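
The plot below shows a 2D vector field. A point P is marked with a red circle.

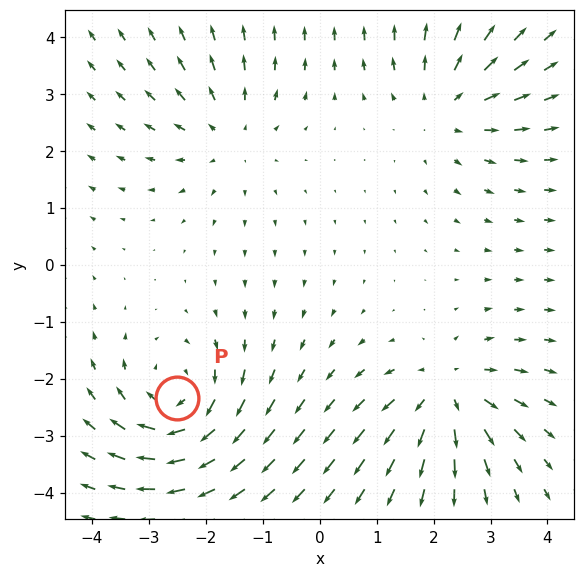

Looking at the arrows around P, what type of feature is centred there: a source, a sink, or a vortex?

At P (-2.5, -2.3) the arrows circulate clockwise. Divergence ≈0, curl about -5 — near-zero divergence with nonzero curl is a vortex.

vortex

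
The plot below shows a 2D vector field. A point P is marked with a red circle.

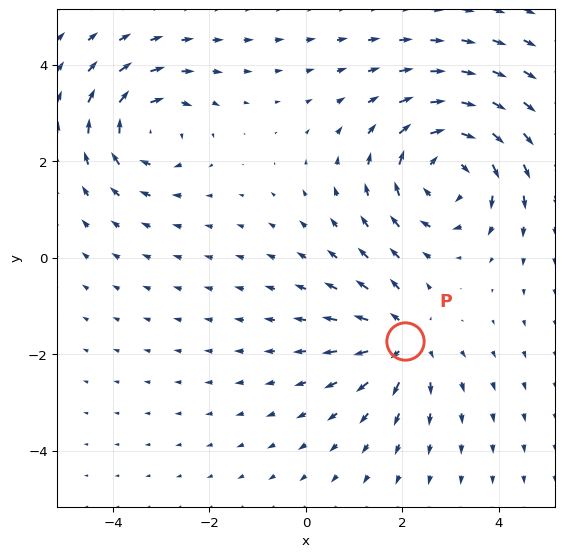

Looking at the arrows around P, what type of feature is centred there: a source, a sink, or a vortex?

At P (2.0, -1.7) the arrows spread outward. Divergence about +4, curl ≈0 — positive divergence with near-zero curl is a source.

source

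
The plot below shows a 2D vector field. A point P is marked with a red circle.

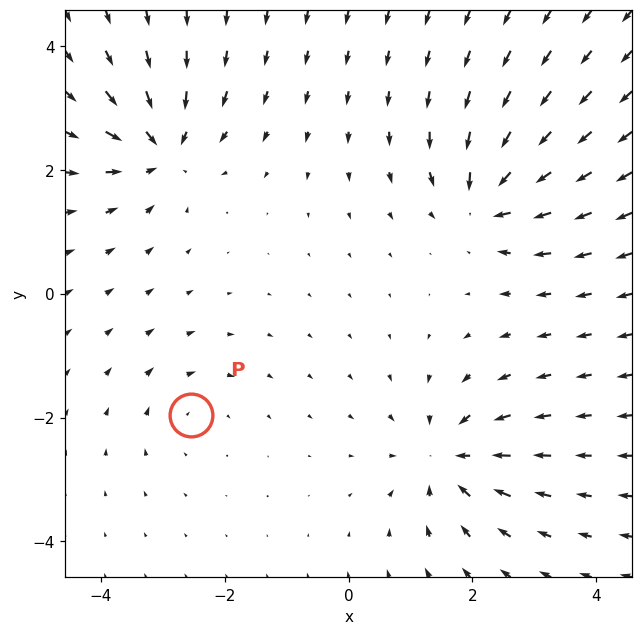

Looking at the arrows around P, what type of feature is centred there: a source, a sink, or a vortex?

vortex

At P (-2.5, -2.0) the arrows circulate clockwise. Divergence ≈0, curl about -3 — near-zero divergence with nonzero curl is a vortex.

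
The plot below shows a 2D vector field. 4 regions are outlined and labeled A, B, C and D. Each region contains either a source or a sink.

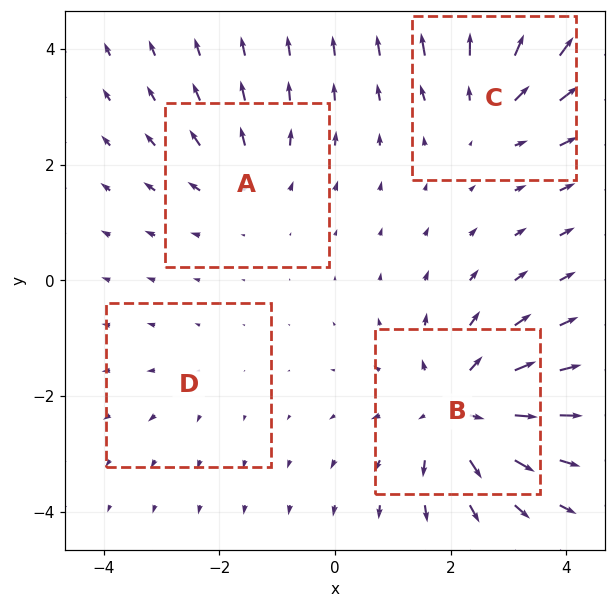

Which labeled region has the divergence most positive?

Divergence at each region's feature centre — A: about +3, B: about +6, C: about +4, D: about +2. Region B is most positive.

B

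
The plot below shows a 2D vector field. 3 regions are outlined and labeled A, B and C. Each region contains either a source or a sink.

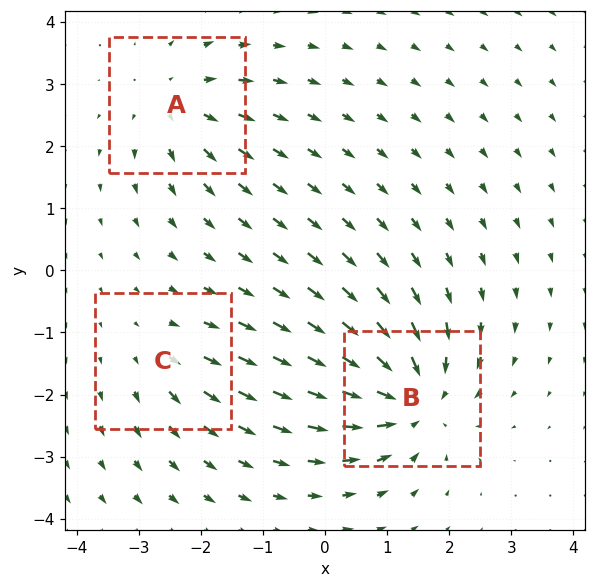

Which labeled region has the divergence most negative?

Divergence at each region's feature centre — A: about +3, B: about -5, C: about +2. Region B is most negative.

B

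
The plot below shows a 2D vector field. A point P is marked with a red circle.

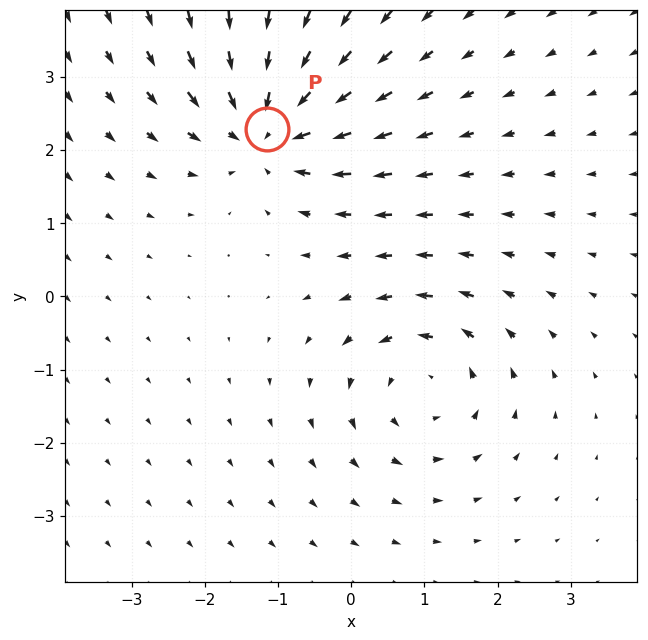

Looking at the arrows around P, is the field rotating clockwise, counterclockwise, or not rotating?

not rotating

Near P at (-1.1, 2.3) the arrows show no circulation. The curl there is ≈0.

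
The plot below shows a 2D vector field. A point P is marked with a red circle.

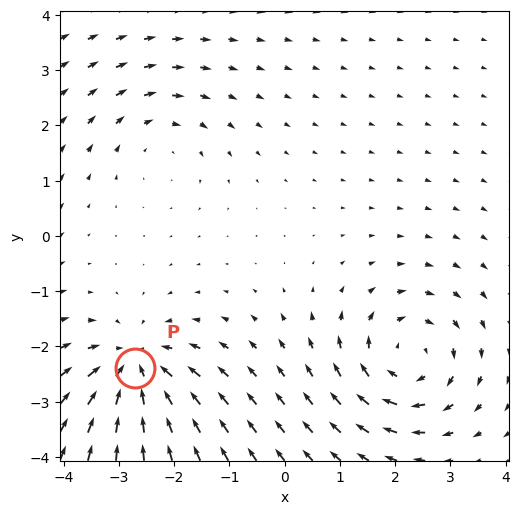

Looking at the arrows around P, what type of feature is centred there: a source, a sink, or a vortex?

At P (-2.7, -2.4) the arrows converge inward. Divergence about -5, curl ≈0 — negative divergence with near-zero curl is a sink.

sink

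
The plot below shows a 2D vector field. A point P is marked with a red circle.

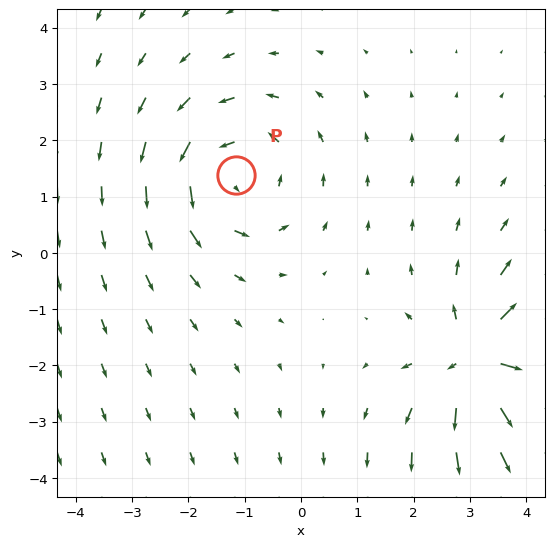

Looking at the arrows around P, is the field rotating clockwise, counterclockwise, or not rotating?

counterclockwise

Near P at (-1.2, 1.4) the arrows circulate counterclockwise. The curl (z-component) there is about +3; positive curl means counterclockwise rotation.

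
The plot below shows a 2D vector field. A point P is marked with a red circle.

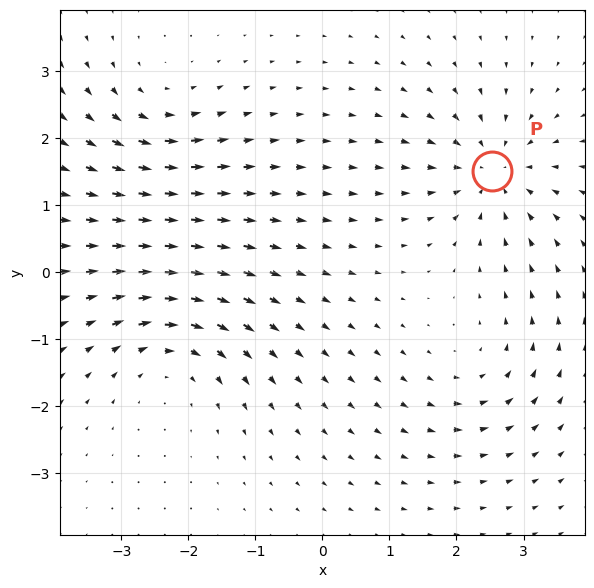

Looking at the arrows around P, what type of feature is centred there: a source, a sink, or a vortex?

At P (2.5, 1.5) the arrows converge inward. Divergence about -4, curl ≈0 — negative divergence with near-zero curl is a sink.

sink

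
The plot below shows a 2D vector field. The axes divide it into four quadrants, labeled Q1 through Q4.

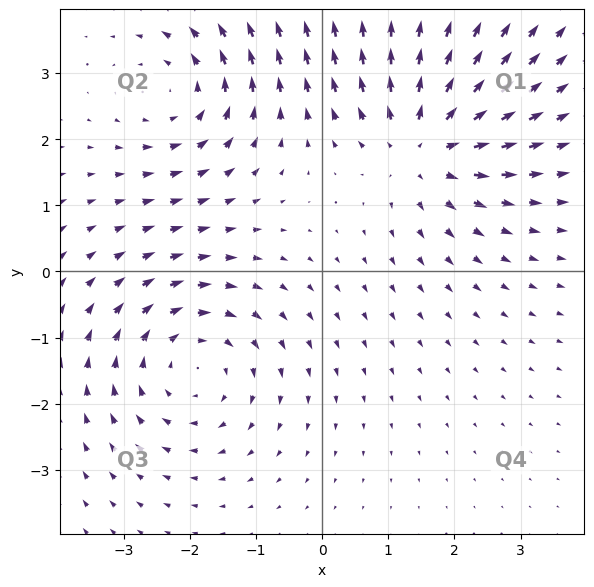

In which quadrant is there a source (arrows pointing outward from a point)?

The source sits at approximately (1.5, 1.9), which lies in quadrant Q1. The divergence there is about +4, positive as expected for a source.

Q1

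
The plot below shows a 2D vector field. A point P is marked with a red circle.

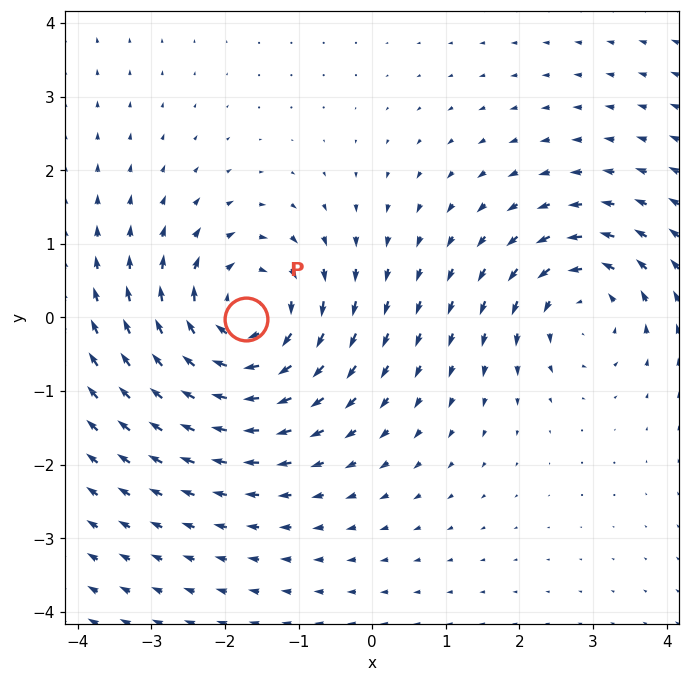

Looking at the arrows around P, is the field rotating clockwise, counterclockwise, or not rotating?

clockwise

Near P at (-1.7, -0.0) the arrows circulate clockwise. The curl (z-component) there is about -5; negative curl means clockwise rotation.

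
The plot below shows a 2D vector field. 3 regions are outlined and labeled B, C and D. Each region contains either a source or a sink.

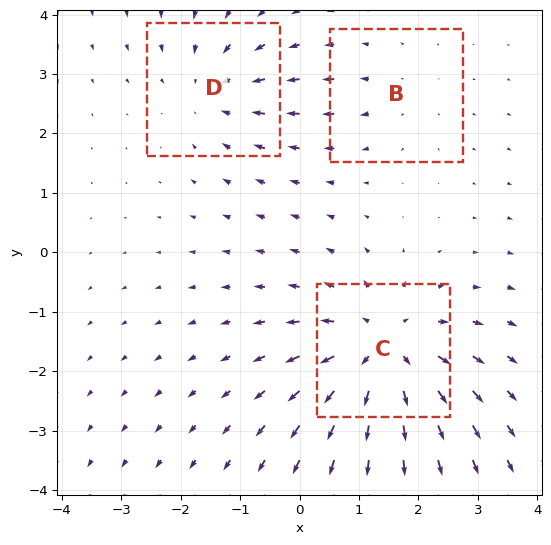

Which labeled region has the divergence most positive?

Divergence at each region's feature centre — B: about +2, C: about +5, D: about -3. Region C is most positive.

C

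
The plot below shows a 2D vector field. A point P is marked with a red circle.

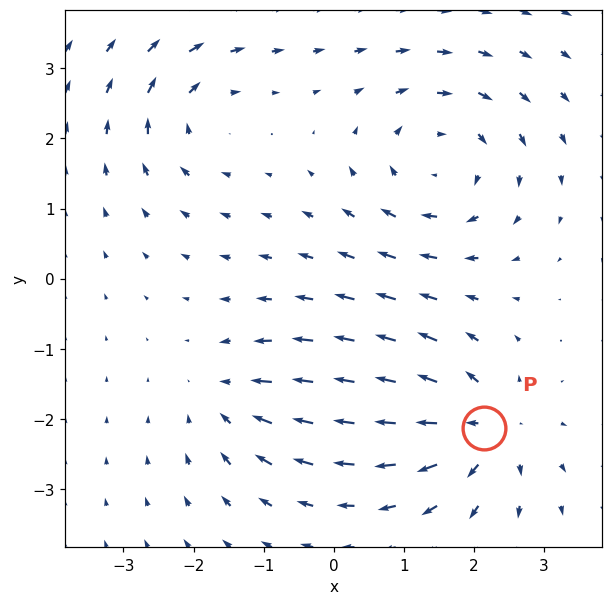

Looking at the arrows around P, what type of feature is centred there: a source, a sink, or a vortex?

At P (2.1, -2.1) the arrows spread outward. Divergence about +5, curl ≈0 — positive divergence with near-zero curl is a source.

source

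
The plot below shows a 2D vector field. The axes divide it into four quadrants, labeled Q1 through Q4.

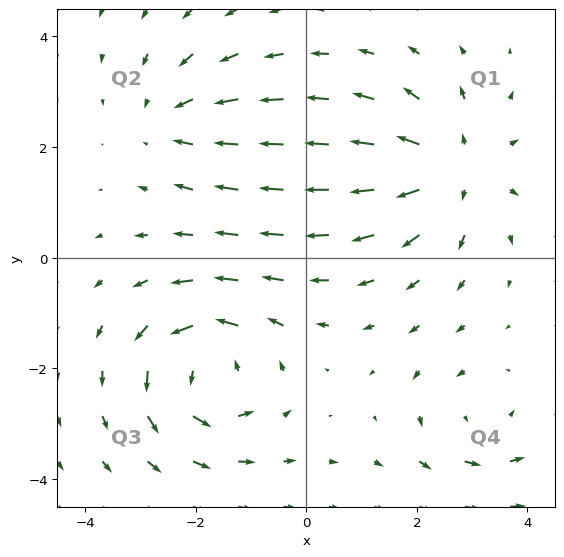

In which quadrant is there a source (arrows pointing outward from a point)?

The source sits at approximately (2.7, 1.6), which lies in quadrant Q1. The divergence there is about +4, positive as expected for a source.

Q1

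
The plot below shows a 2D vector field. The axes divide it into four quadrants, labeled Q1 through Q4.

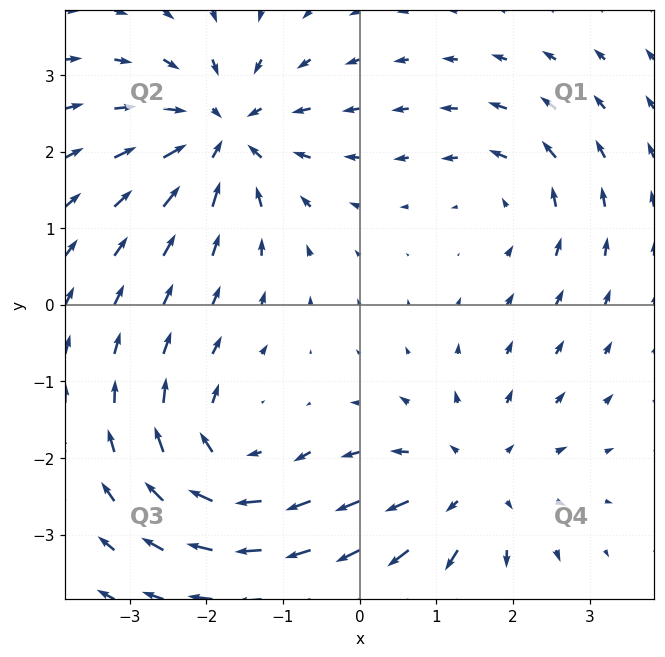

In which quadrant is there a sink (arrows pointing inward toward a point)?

The sink sits at approximately (-1.8, 2.2), which lies in quadrant Q2. The divergence there is about -5, negative as expected for a sink.

Q2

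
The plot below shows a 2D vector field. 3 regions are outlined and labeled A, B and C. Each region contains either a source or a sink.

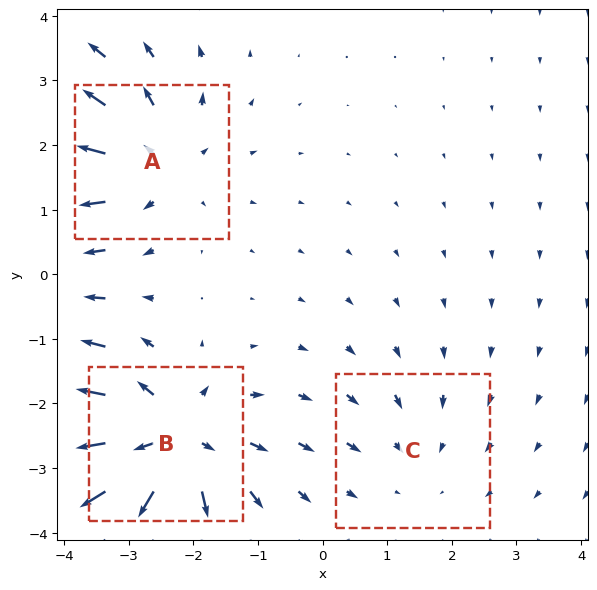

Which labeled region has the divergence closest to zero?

C

Divergence at each region's feature centre — A: about +3, B: about +5, C: about -2. Region C is closest to zero.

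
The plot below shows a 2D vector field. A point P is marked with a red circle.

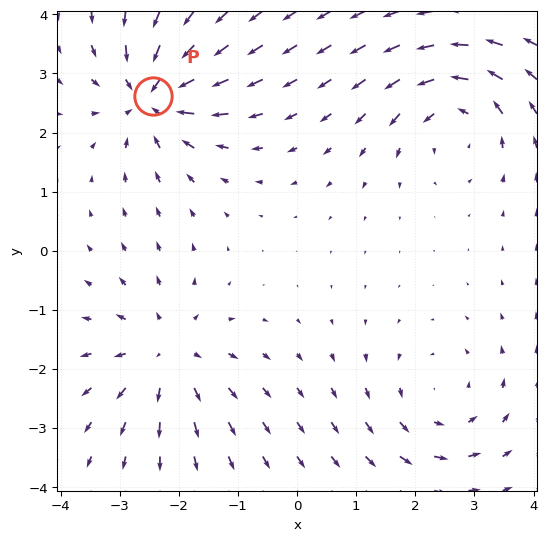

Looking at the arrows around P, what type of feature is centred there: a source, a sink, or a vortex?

At P (-2.4, 2.6) the arrows converge inward. Divergence about -6, curl ≈0 — negative divergence with near-zero curl is a sink.

sink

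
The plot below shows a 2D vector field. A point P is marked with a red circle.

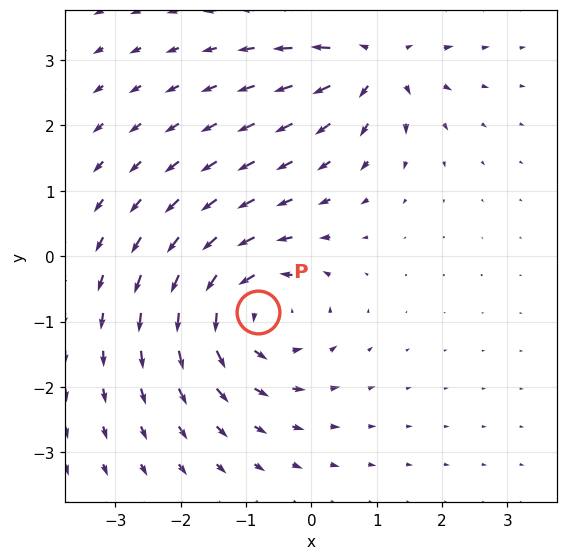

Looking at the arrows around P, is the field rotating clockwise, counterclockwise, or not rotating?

counterclockwise

Near P at (-0.8, -0.9) the arrows circulate counterclockwise. The curl (z-component) there is about +5; positive curl means counterclockwise rotation.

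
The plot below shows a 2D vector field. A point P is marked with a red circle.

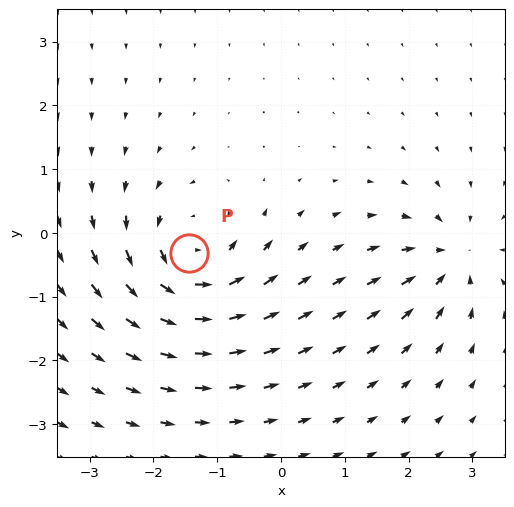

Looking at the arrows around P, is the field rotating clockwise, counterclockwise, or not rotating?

Near P at (-1.4, -0.3) the arrows circulate counterclockwise. The curl (z-component) there is about +6; positive curl means counterclockwise rotation.

counterclockwise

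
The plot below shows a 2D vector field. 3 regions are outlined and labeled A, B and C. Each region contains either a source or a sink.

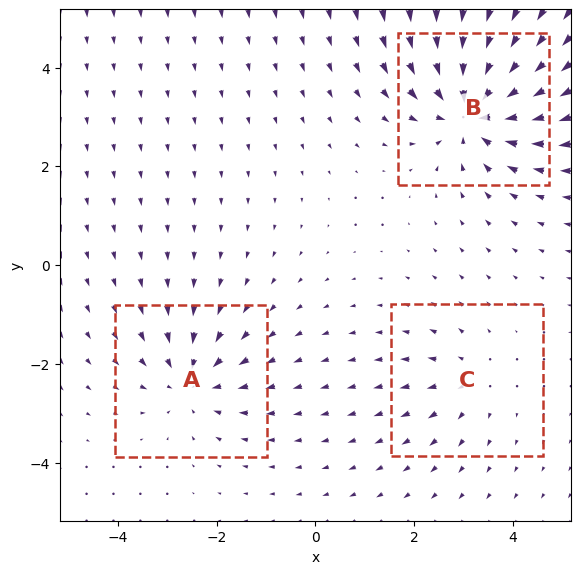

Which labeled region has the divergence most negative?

B

Divergence at each region's feature centre — A: about -3, B: about -5, C: about +2. Region B is most negative.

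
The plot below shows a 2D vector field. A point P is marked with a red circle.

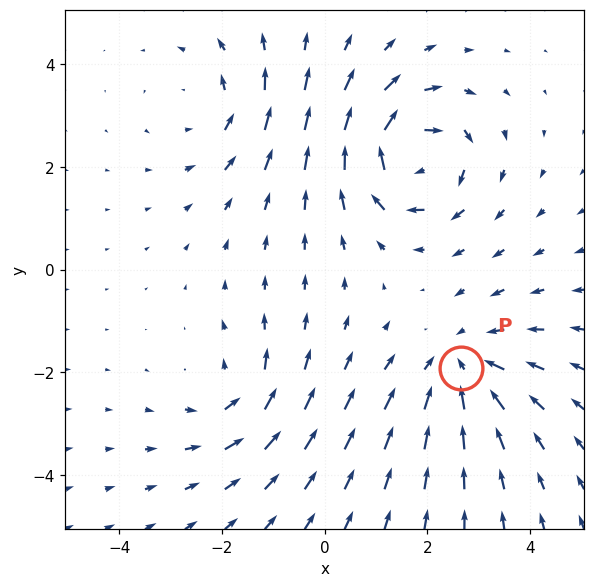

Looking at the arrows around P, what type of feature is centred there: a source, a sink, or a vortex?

sink

At P (2.7, -1.9) the arrows converge inward. Divergence about -4, curl ≈0 — negative divergence with near-zero curl is a sink.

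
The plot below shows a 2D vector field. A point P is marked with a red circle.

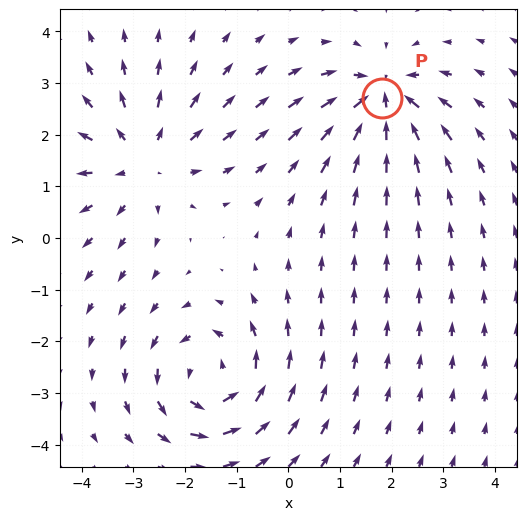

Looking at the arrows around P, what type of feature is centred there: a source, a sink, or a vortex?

sink

At P (1.8, 2.7) the arrows converge inward. Divergence about -5, curl ≈0 — negative divergence with near-zero curl is a sink.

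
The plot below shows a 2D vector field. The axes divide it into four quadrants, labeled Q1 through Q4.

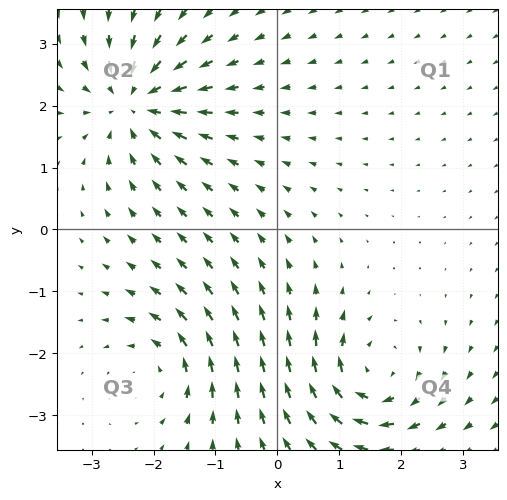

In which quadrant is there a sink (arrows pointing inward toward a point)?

Q2

The sink sits at approximately (-2.3, 2.0), which lies in quadrant Q2. The divergence there is about -6, negative as expected for a sink.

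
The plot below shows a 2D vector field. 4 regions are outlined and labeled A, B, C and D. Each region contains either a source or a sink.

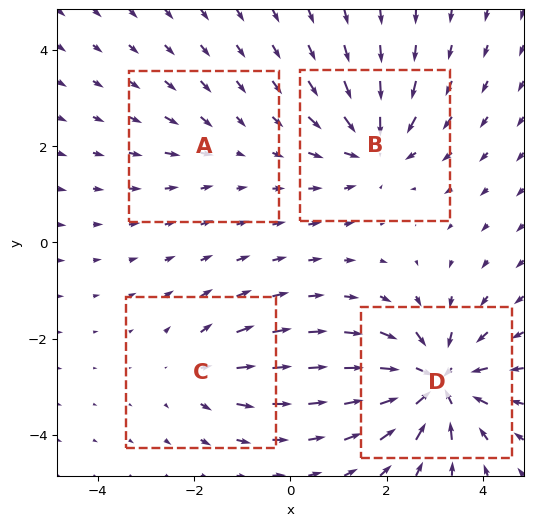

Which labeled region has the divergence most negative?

D

Divergence at each region's feature centre — A: about -2, B: about -5, C: about +3, D: about -8. Region D is most negative.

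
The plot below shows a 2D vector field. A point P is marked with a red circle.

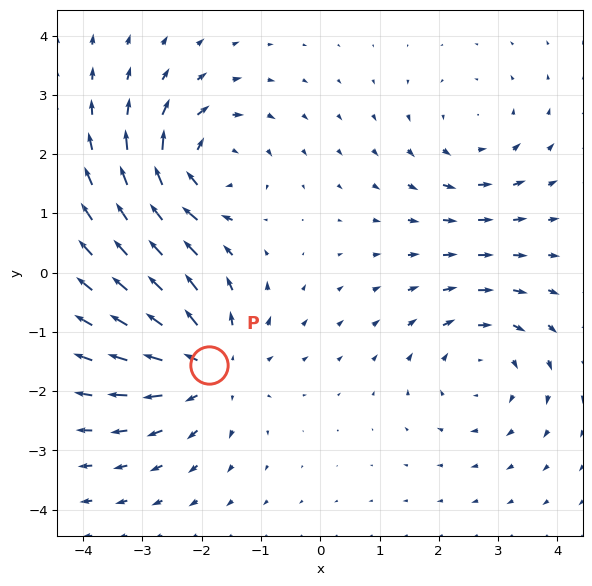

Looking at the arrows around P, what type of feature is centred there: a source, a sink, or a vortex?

At P (-1.9, -1.6) the arrows spread outward. Divergence about +5, curl ≈0 — positive divergence with near-zero curl is a source.

source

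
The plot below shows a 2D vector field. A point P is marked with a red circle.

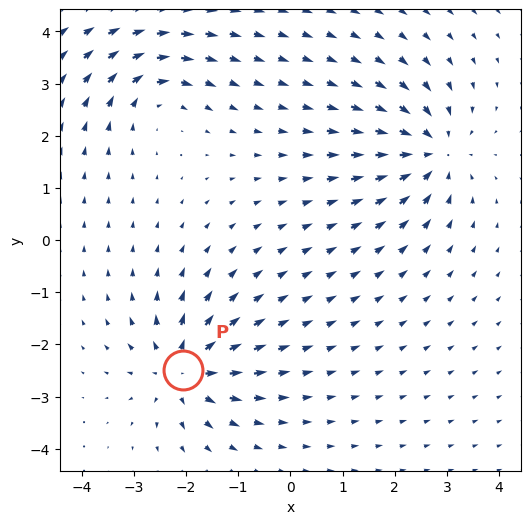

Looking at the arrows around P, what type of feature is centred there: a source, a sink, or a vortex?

At P (-2.1, -2.5) the arrows spread outward. Divergence about +5, curl ≈0 — positive divergence with near-zero curl is a source.

source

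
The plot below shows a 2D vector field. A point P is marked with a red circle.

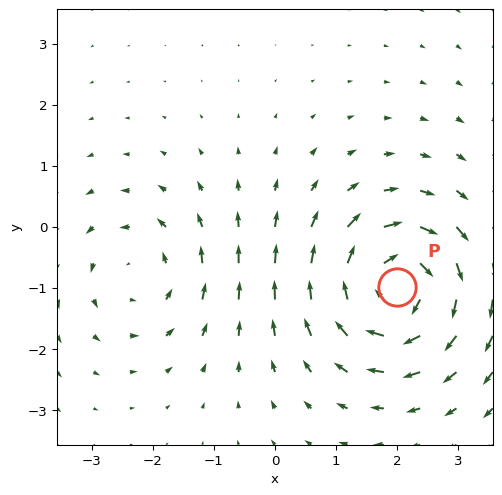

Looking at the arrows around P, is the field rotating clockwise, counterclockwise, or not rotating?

Near P at (2.0, -1.0) the arrows circulate clockwise. The curl (z-component) there is about -6; negative curl means clockwise rotation.

clockwise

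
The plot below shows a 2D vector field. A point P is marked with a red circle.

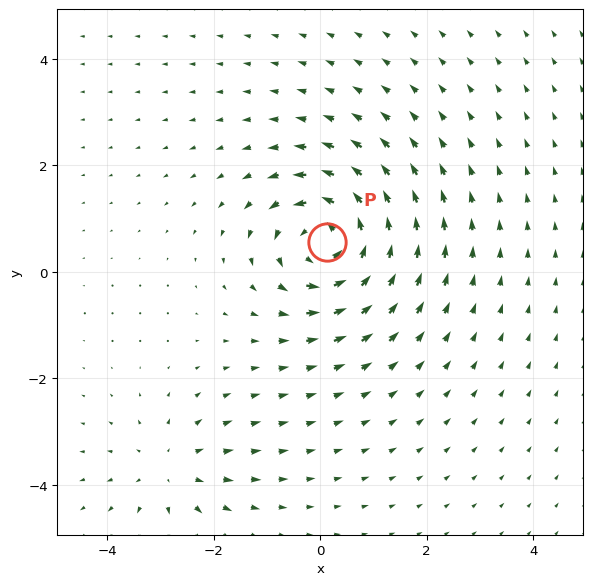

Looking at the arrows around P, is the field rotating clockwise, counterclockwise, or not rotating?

Near P at (0.1, 0.6) the arrows circulate counterclockwise. The curl (z-component) there is about +5; positive curl means counterclockwise rotation.

counterclockwise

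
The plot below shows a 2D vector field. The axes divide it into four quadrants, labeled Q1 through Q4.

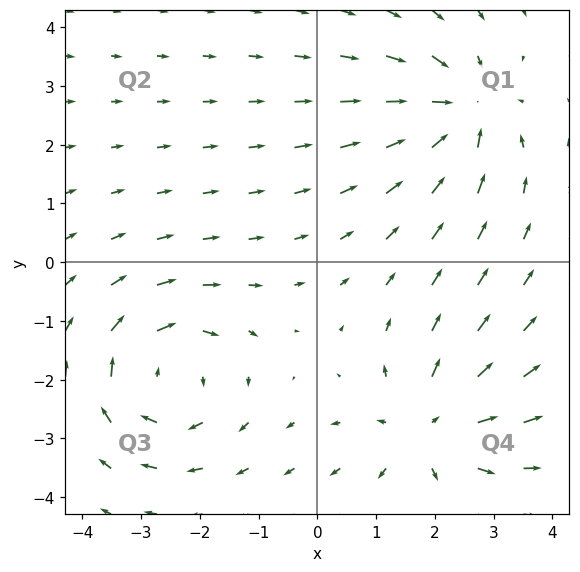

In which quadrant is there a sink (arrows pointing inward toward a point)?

Q1

The sink sits at approximately (2.5, 2.6), which lies in quadrant Q1. The divergence there is about -4, negative as expected for a sink.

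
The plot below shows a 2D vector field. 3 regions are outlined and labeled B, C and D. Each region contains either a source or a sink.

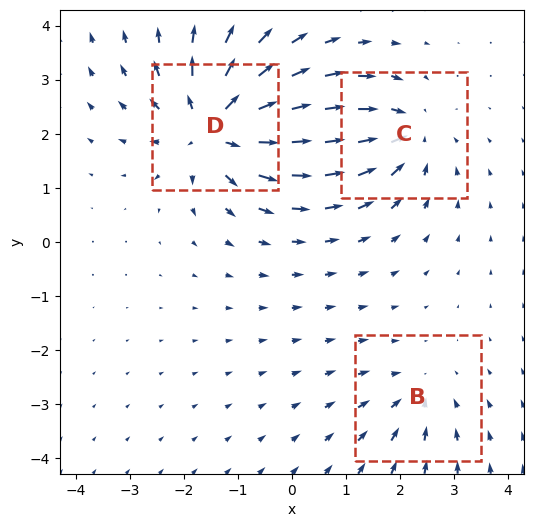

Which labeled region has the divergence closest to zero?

B

Divergence at each region's feature centre — B: about -2, C: about -4, D: about +5. Region B is closest to zero.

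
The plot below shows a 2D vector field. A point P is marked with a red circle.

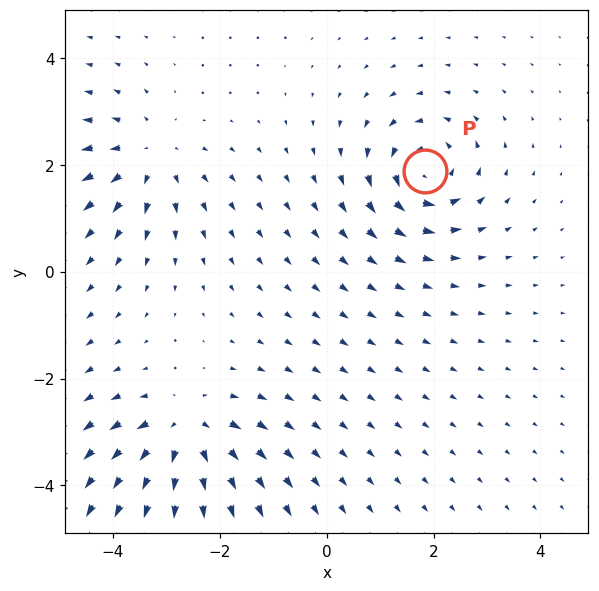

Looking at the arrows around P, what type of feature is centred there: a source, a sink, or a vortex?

vortex

At P (1.8, 1.9) the arrows circulate counterclockwise. Divergence ≈0, curl about +7 — near-zero divergence with nonzero curl is a vortex.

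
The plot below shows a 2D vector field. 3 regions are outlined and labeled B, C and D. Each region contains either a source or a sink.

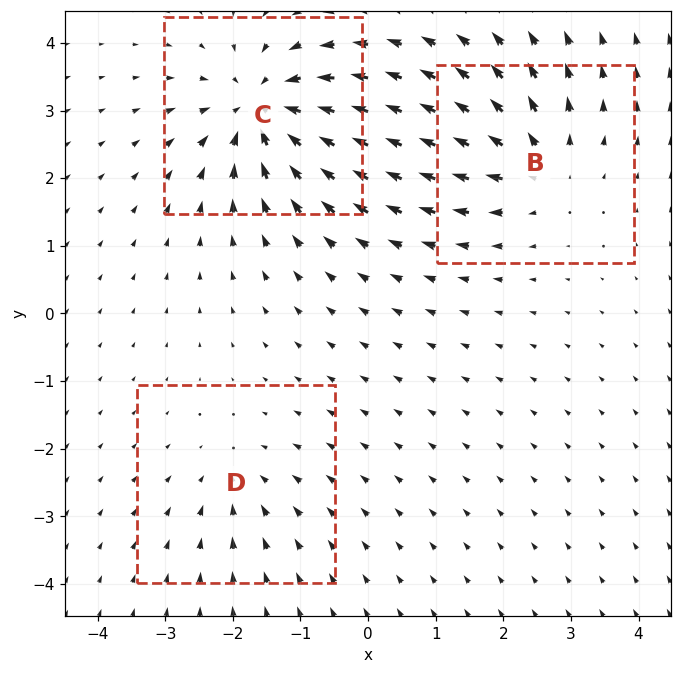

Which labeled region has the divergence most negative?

C

Divergence at each region's feature centre — B: about +4, C: about -6, D: about -2. Region C is most negative.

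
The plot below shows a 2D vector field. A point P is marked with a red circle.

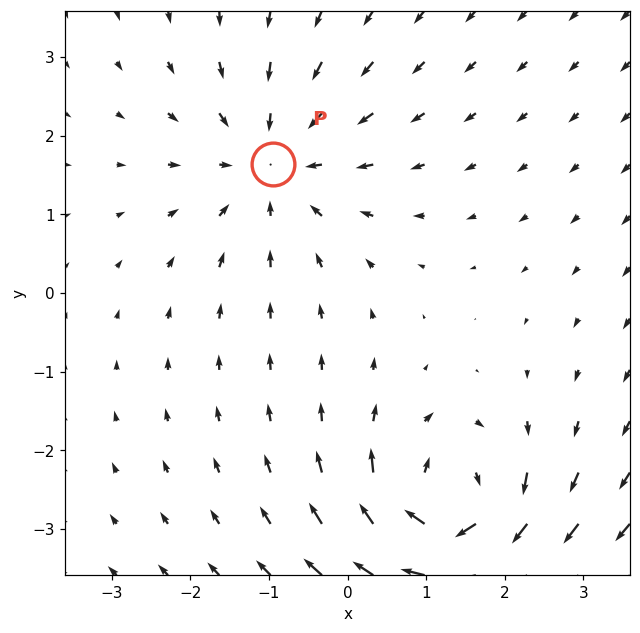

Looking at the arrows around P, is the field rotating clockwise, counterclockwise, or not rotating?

Near P at (-1.0, 1.6) the arrows show no circulation. The curl there is ≈0.

not rotating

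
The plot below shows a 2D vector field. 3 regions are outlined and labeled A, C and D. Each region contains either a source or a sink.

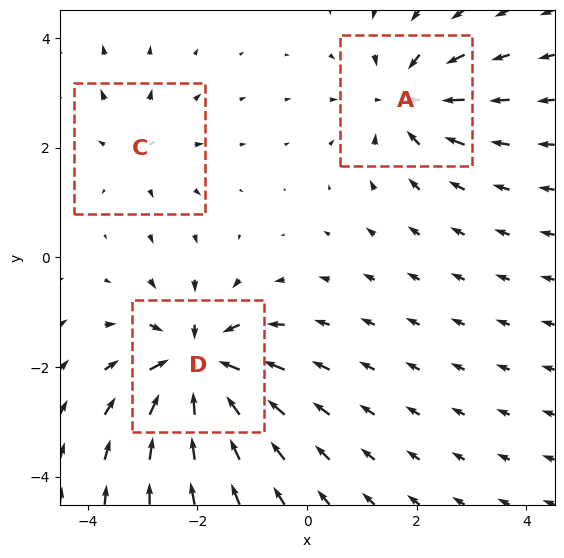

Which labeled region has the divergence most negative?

Divergence at each region's feature centre — A: about -4, C: about +2, D: about -6. Region D is most negative.

D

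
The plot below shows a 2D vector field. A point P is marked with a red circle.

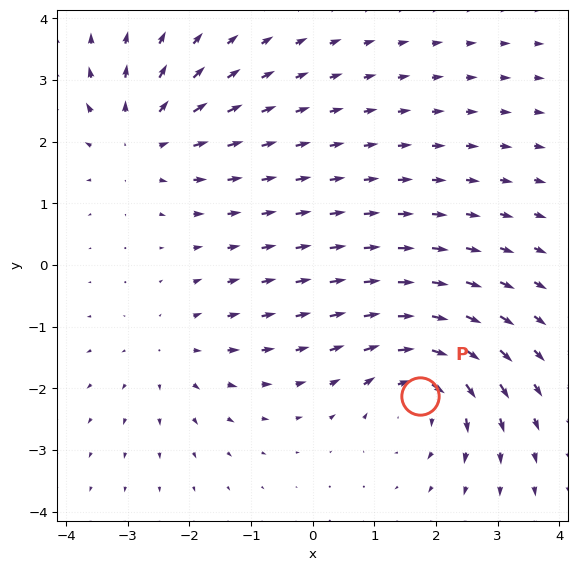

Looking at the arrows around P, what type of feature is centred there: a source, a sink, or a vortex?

vortex

At P (1.7, -2.1) the arrows circulate clockwise. Divergence ≈0, curl about -5 — near-zero divergence with nonzero curl is a vortex.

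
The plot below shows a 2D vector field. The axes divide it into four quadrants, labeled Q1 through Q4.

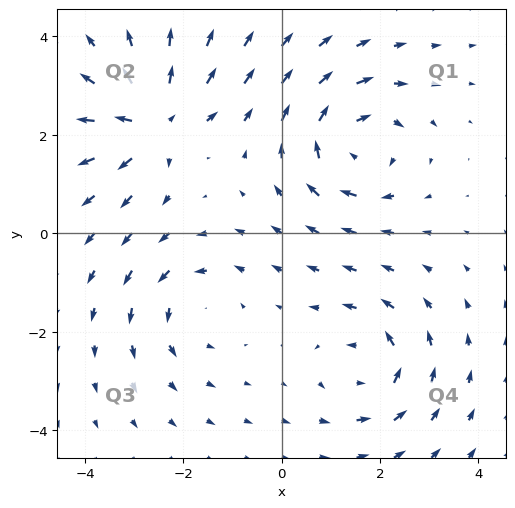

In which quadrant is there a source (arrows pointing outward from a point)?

The source sits at approximately (-2.6, 2.3), which lies in quadrant Q2. The divergence there is about +6, positive as expected for a source.

Q2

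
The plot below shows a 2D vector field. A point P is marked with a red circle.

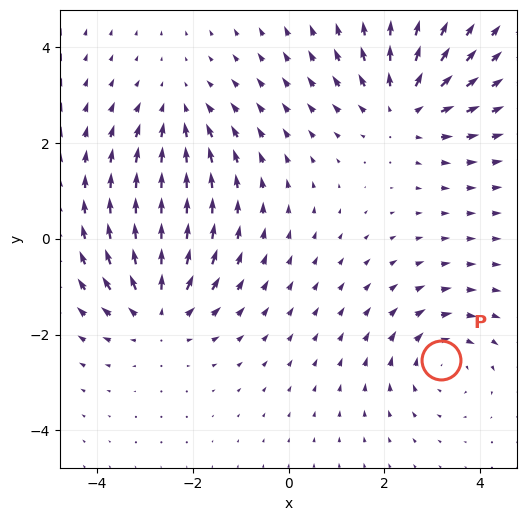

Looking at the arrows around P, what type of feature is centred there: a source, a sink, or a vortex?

vortex

At P (3.2, -2.5) the arrows circulate clockwise. Divergence ≈0, curl about -3 — near-zero divergence with nonzero curl is a vortex.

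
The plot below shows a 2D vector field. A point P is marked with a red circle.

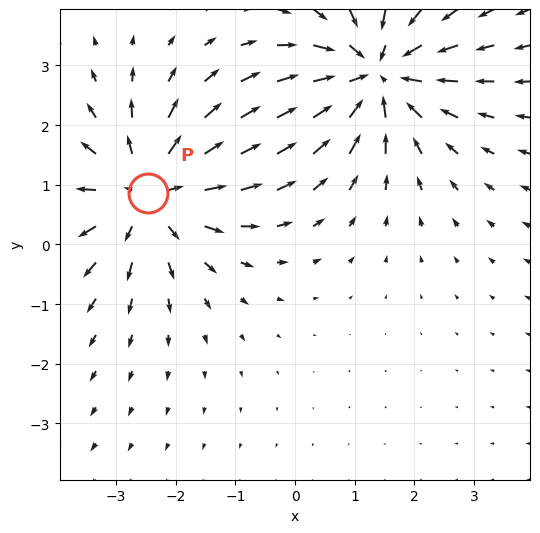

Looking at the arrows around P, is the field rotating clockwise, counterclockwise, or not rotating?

Near P at (-2.5, 0.9) the arrows show no circulation. The curl there is ≈0.

not rotating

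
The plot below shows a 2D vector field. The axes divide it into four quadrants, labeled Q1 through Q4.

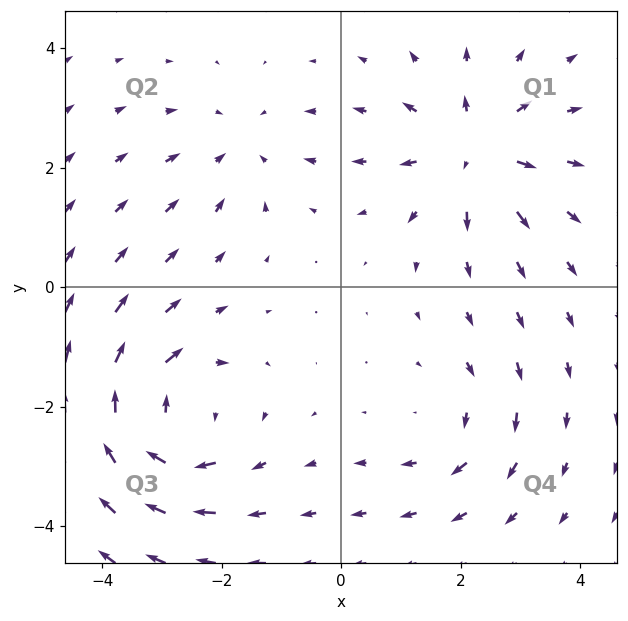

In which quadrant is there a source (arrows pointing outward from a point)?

Q1

The source sits at approximately (2.2, 2.3), which lies in quadrant Q1. The divergence there is about +5, positive as expected for a source.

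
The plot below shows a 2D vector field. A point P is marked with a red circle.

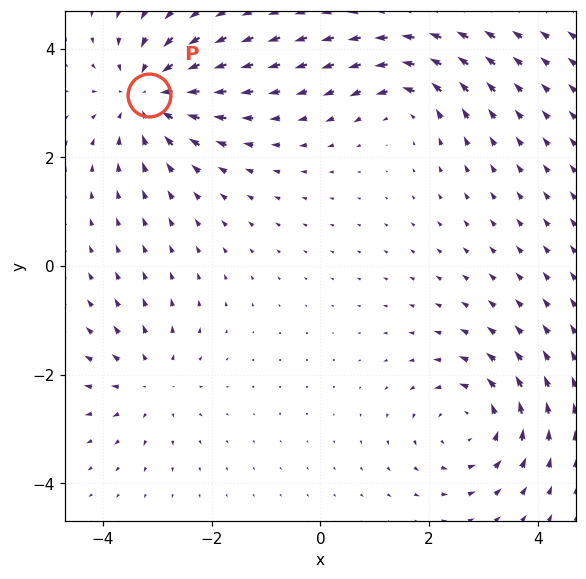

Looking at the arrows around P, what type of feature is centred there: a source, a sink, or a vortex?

At P (-3.2, 3.1) the arrows converge inward. Divergence about -5, curl ≈0 — negative divergence with near-zero curl is a sink.

sink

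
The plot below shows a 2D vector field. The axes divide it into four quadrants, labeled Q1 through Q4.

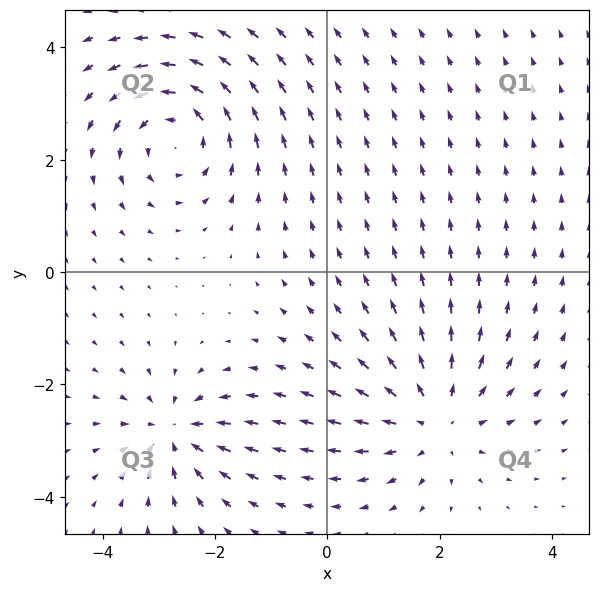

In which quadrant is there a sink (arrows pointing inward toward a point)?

The sink sits at approximately (-2.7, -2.9), which lies in quadrant Q3. The divergence there is about -5, negative as expected for a sink.

Q3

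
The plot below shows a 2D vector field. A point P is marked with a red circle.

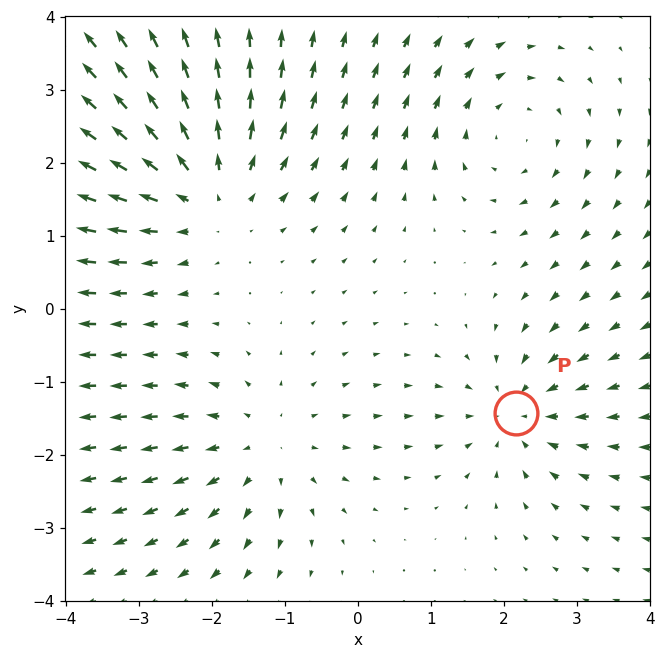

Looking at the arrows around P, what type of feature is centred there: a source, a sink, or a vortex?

sink

At P (2.2, -1.4) the arrows converge inward. Divergence about -4, curl ≈0 — negative divergence with near-zero curl is a sink.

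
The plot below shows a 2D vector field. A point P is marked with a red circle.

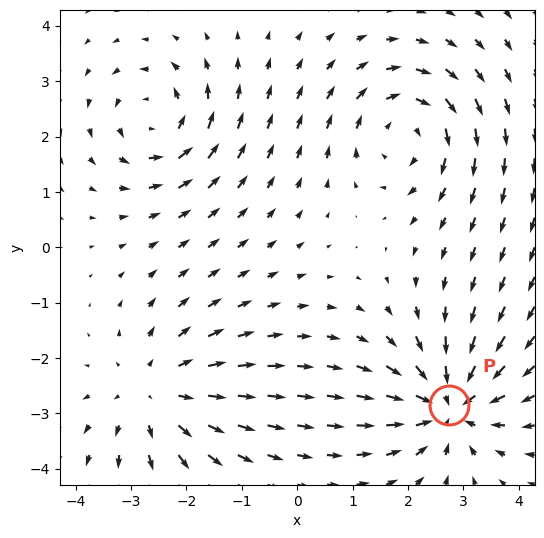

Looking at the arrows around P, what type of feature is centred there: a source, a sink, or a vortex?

sink

At P (2.7, -2.9) the arrows converge inward. Divergence about -6, curl ≈0 — negative divergence with near-zero curl is a sink.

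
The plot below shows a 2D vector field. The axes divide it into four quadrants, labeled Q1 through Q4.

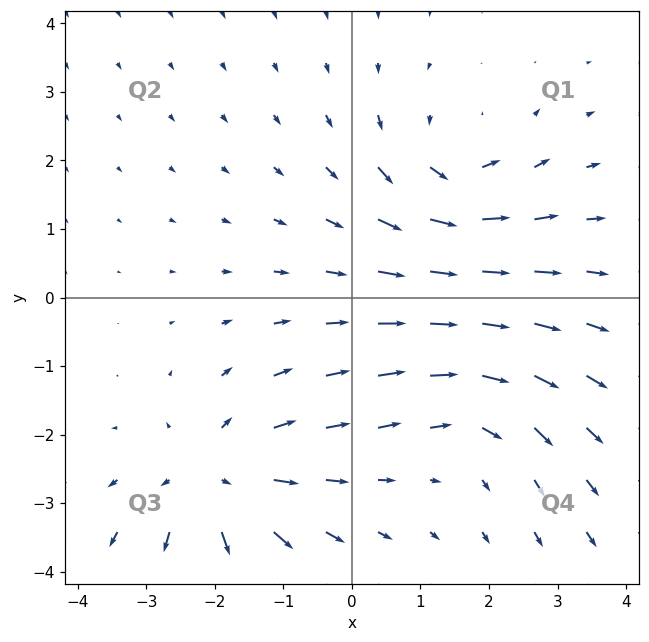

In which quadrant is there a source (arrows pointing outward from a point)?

Q3

The source sits at approximately (-2.0, -2.7), which lies in quadrant Q3. The divergence there is about +4, positive as expected for a source.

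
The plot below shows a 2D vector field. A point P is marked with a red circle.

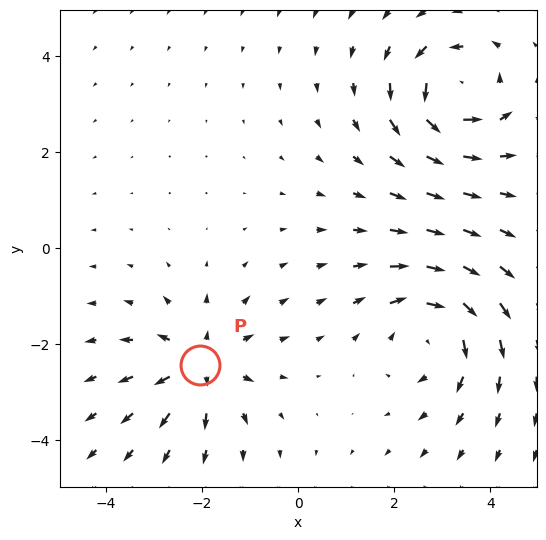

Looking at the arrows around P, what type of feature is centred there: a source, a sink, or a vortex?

At P (-2.0, -2.4) the arrows spread outward. Divergence about +5, curl ≈0 — positive divergence with near-zero curl is a source.

source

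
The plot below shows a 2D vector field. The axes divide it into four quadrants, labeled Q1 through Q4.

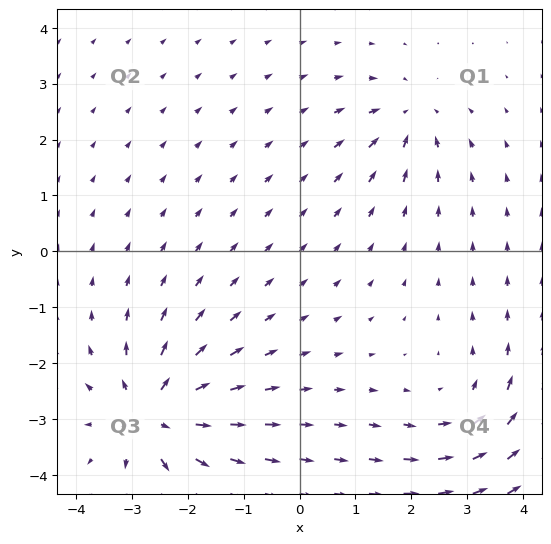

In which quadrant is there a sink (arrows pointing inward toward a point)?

Q1

The sink sits at approximately (2.0, 2.4), which lies in quadrant Q1. The divergence there is about -4, negative as expected for a sink.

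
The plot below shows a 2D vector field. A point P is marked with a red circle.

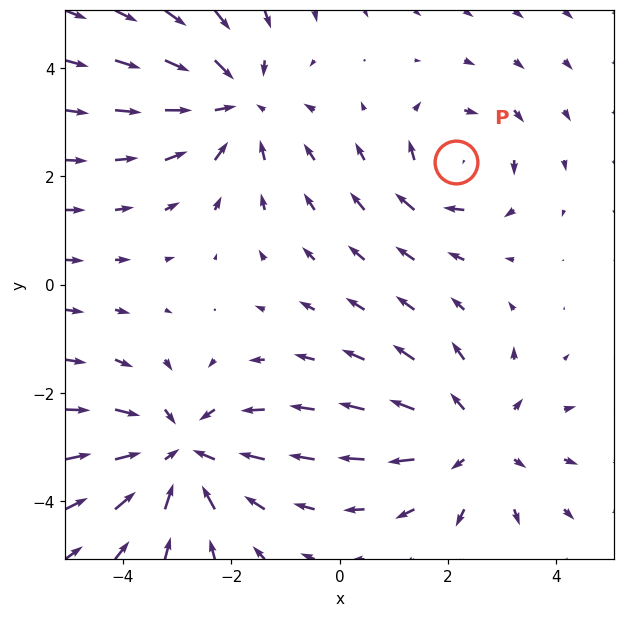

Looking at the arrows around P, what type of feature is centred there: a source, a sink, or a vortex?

vortex

At P (2.1, 2.3) the arrows circulate clockwise. Divergence ≈0, curl about -4 — near-zero divergence with nonzero curl is a vortex.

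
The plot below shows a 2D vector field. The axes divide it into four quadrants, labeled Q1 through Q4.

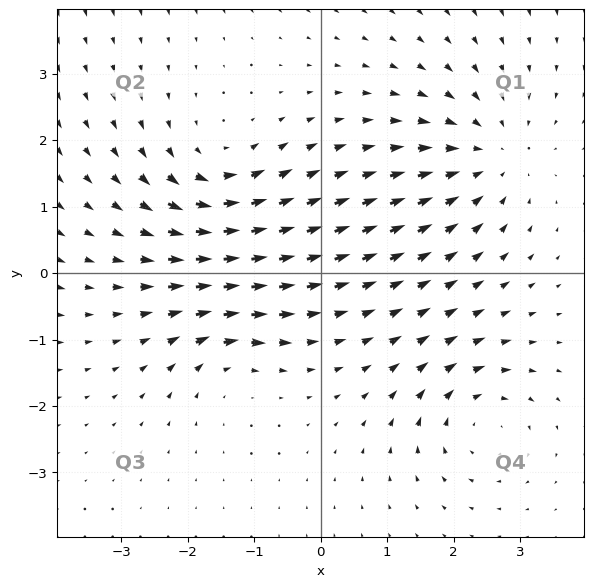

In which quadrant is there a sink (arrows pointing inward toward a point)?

Q1

The sink sits at approximately (2.5, 1.8), which lies in quadrant Q1. The divergence there is about -4, negative as expected for a sink.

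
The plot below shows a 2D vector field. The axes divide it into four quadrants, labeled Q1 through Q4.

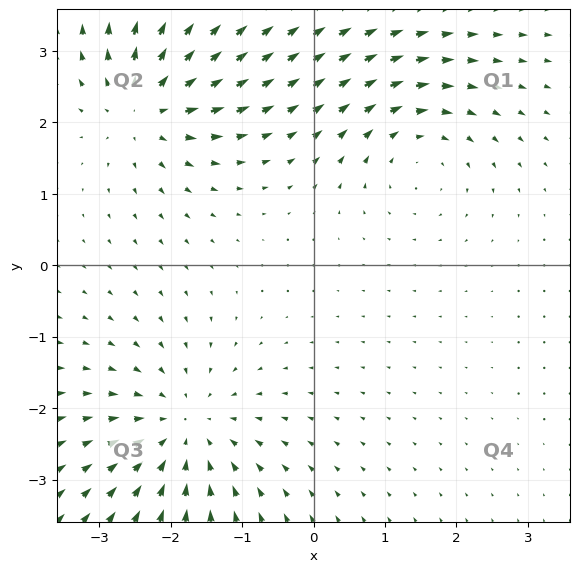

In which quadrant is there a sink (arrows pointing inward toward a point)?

Q3

The sink sits at approximately (-1.8, -2.3), which lies in quadrant Q3. The divergence there is about -4, negative as expected for a sink.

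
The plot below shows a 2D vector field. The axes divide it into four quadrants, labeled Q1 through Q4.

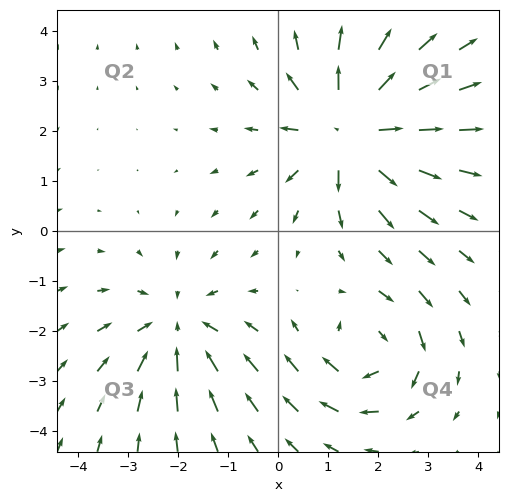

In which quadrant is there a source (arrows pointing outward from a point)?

The source sits at approximately (1.4, 2.0), which lies in quadrant Q1. The divergence there is about +5, positive as expected for a source.

Q1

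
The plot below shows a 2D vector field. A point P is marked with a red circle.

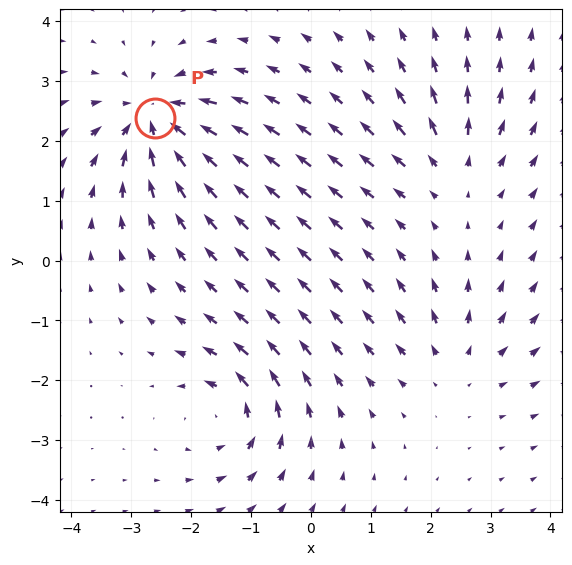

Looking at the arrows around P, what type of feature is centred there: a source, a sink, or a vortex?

sink

At P (-2.6, 2.4) the arrows converge inward. Divergence about -6, curl ≈0 — negative divergence with near-zero curl is a sink.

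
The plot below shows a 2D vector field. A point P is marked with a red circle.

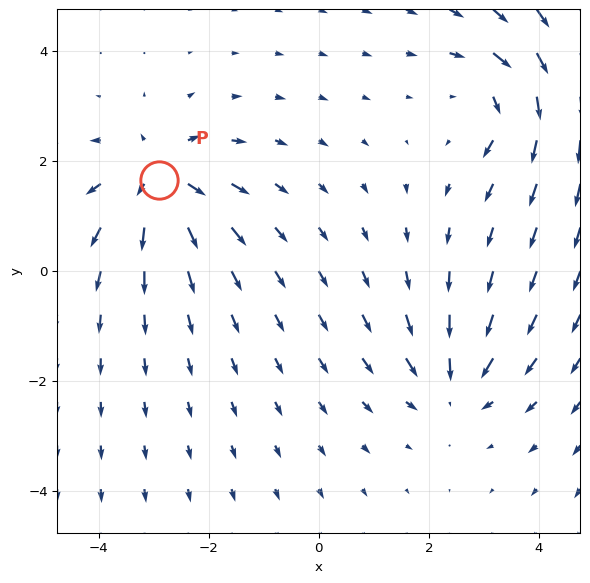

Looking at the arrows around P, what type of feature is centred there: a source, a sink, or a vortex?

At P (-2.9, 1.7) the arrows spread outward. Divergence about +4, curl ≈0 — positive divergence with near-zero curl is a source.

source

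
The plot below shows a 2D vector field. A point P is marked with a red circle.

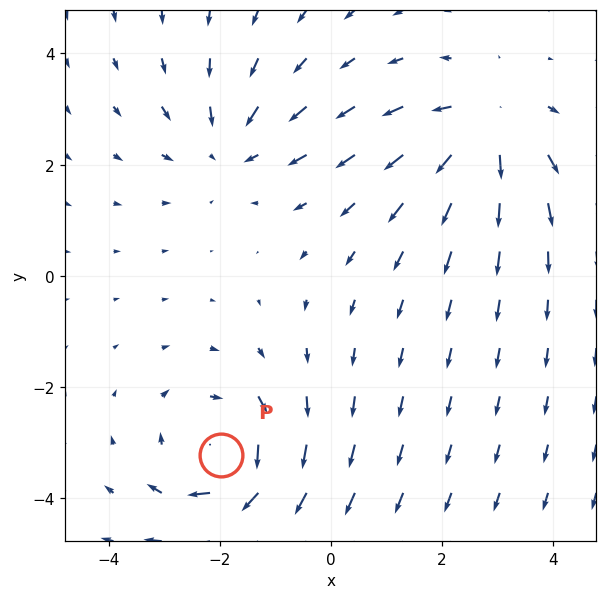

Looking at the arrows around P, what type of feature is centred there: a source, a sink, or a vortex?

At P (-2.0, -3.2) the arrows circulate clockwise. Divergence ≈0, curl about -3 — near-zero divergence with nonzero curl is a vortex.

vortex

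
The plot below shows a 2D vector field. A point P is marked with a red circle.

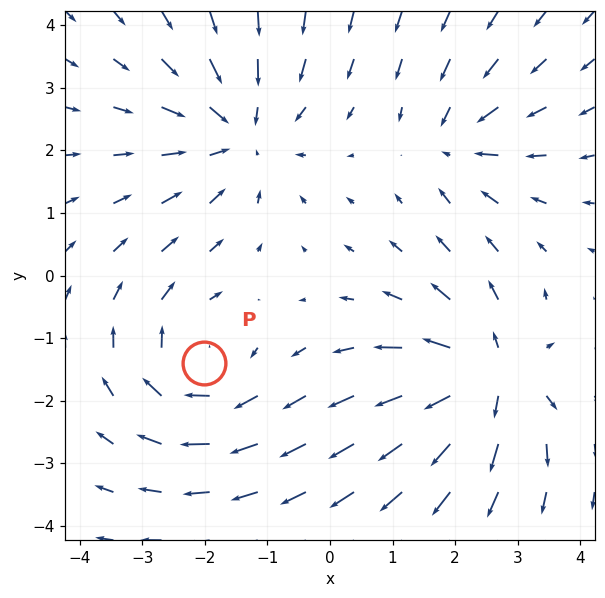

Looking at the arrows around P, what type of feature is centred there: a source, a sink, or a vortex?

At P (-2.0, -1.4) the arrows circulate clockwise. Divergence ≈0, curl about -4 — near-zero divergence with nonzero curl is a vortex.

vortex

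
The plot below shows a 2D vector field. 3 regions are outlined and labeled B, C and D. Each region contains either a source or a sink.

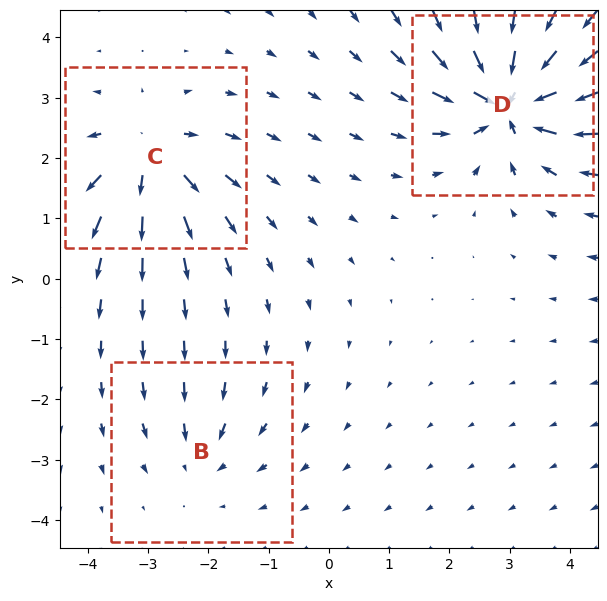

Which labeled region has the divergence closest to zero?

Divergence at each region's feature centre — B: about -2, C: about +4, D: about -7. Region B is closest to zero.

B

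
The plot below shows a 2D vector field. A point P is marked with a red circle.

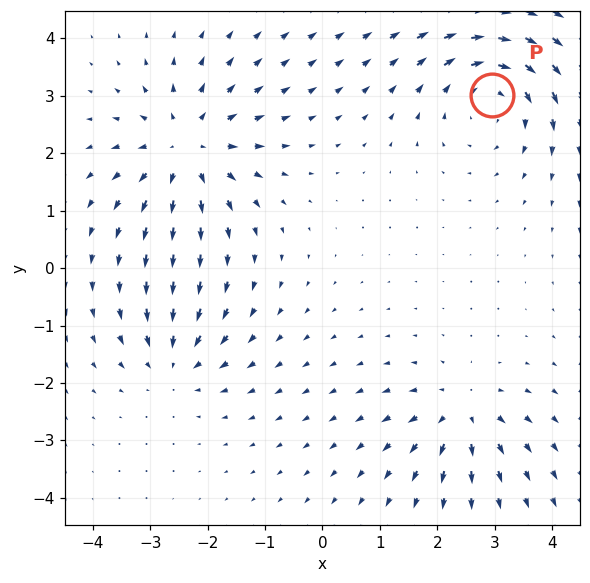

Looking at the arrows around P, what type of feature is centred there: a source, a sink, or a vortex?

At P (3.0, 3.0) the arrows circulate clockwise. Divergence ≈0, curl about -5 — near-zero divergence with nonzero curl is a vortex.

vortex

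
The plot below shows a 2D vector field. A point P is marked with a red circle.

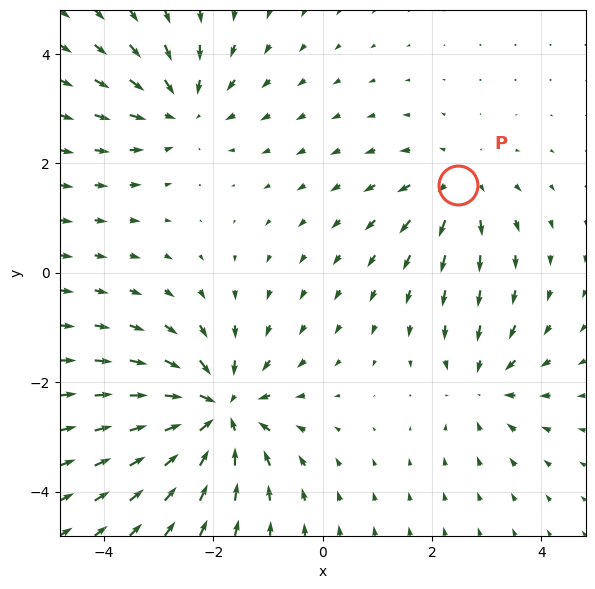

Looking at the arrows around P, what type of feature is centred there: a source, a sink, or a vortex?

At P (2.5, 1.6) the arrows spread outward. Divergence about +3, curl ≈0 — positive divergence with near-zero curl is a source.

source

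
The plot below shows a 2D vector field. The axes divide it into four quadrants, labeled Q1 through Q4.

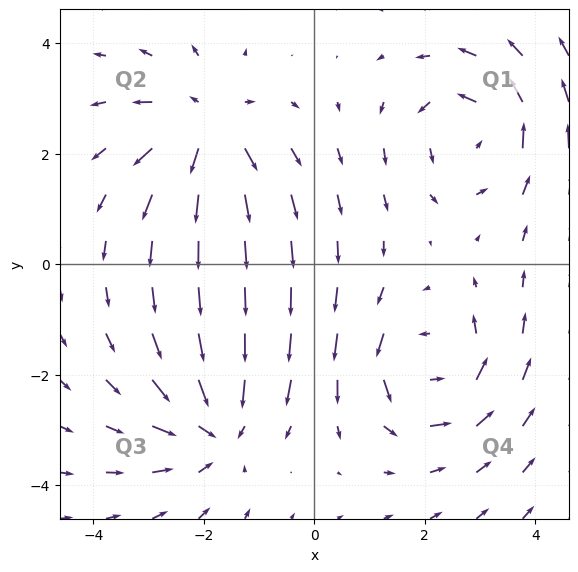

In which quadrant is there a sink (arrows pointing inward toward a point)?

The sink sits at approximately (-1.8, -3.0), which lies in quadrant Q3. The divergence there is about -4, negative as expected for a sink.

Q3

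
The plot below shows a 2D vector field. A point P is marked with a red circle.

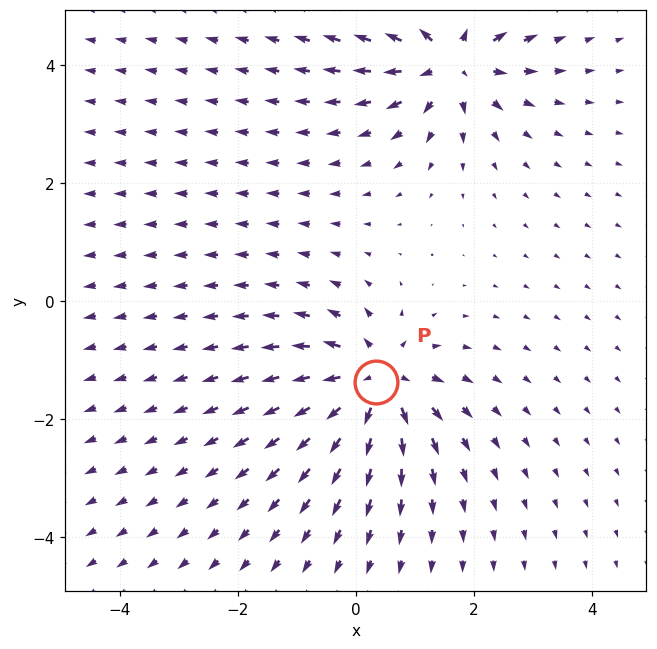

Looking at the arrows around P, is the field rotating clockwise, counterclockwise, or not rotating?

not rotating

Near P at (0.3, -1.4) the arrows show no circulation. The curl there is ≈0.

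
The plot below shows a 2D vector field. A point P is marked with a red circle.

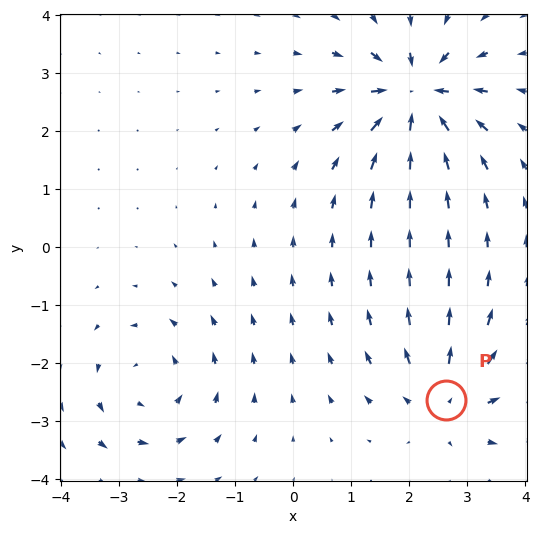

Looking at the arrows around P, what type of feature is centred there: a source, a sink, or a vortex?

At P (2.6, -2.6) the arrows spread outward. Divergence about +3, curl ≈0 — positive divergence with near-zero curl is a source.

source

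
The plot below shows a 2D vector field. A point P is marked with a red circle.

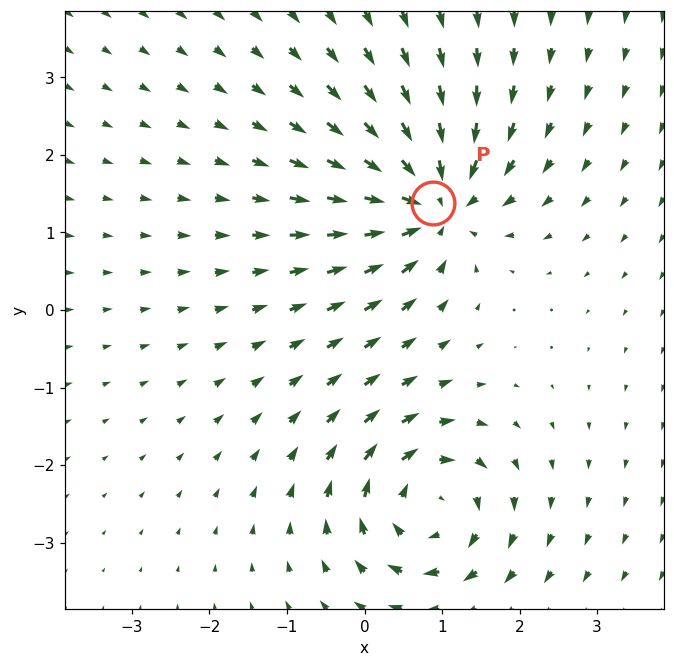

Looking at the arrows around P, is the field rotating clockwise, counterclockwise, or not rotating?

Near P at (0.9, 1.4) the arrows show no circulation. The curl there is ≈0.

not rotating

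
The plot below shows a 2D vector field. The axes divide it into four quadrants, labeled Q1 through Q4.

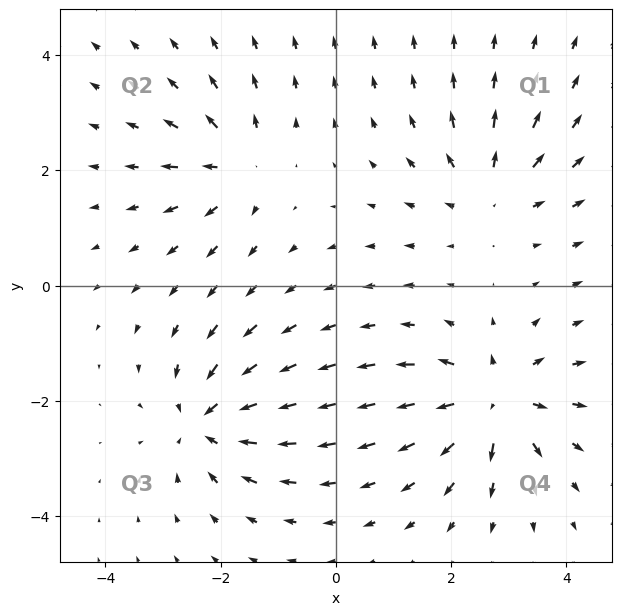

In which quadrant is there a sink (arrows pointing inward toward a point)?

The sink sits at approximately (-2.2, -2.4), which lies in quadrant Q3. The divergence there is about -5, negative as expected for a sink.

Q3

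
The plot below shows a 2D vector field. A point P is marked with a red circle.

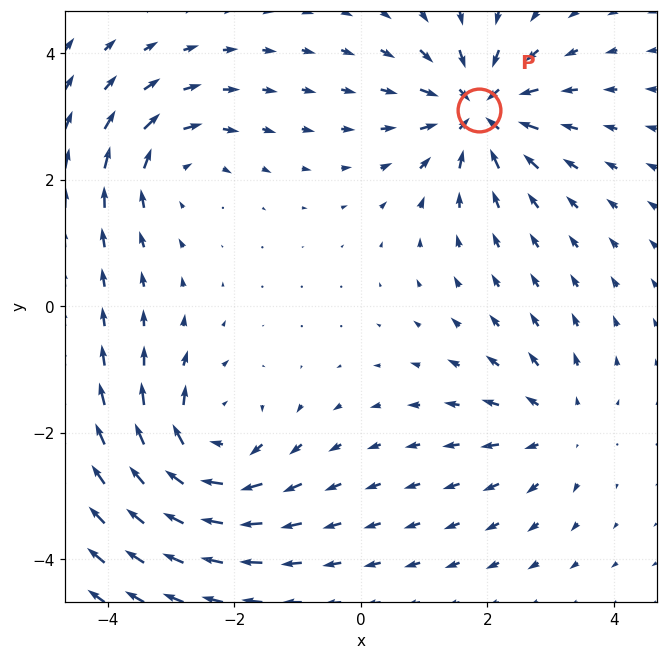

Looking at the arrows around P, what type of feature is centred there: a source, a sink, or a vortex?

At P (1.9, 3.1) the arrows converge inward. Divergence about -6, curl ≈0 — negative divergence with near-zero curl is a sink.

sink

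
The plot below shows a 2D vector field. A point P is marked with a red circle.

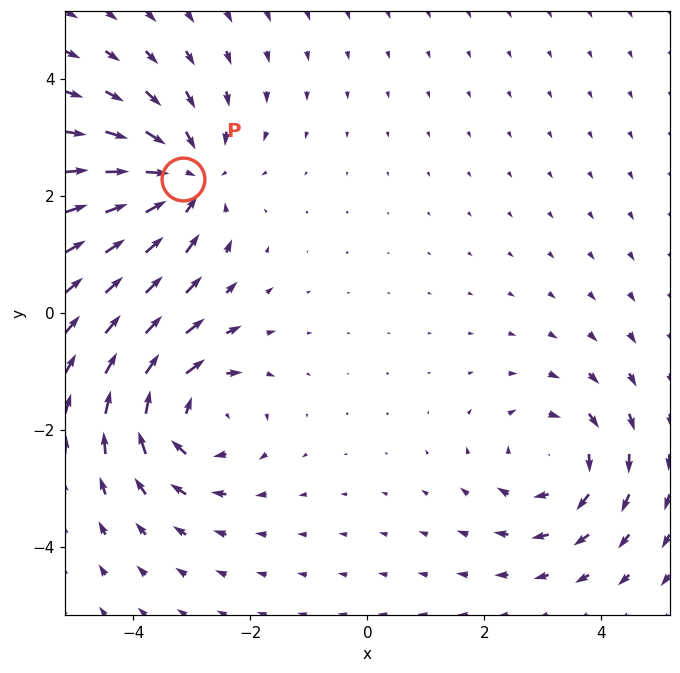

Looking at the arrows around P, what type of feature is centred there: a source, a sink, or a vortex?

At P (-3.1, 2.3) the arrows converge inward. Divergence about -5, curl ≈0 — negative divergence with near-zero curl is a sink.

sink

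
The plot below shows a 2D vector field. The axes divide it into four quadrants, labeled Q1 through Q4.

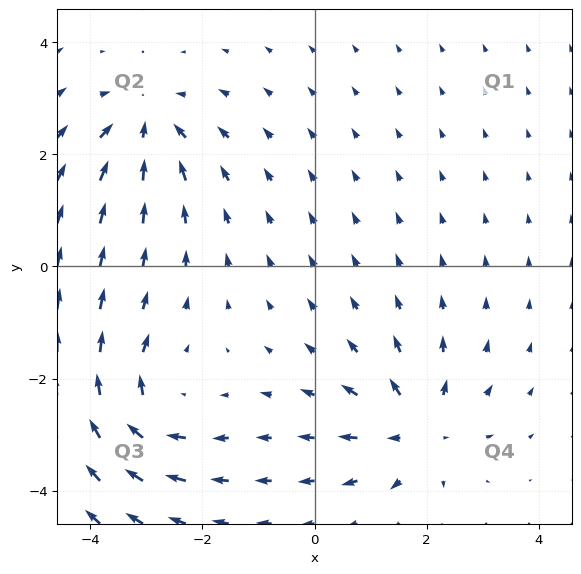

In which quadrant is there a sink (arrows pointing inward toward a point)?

Q2

The sink sits at approximately (-3.0, 2.5), which lies in quadrant Q2. The divergence there is about -3, negative as expected for a sink.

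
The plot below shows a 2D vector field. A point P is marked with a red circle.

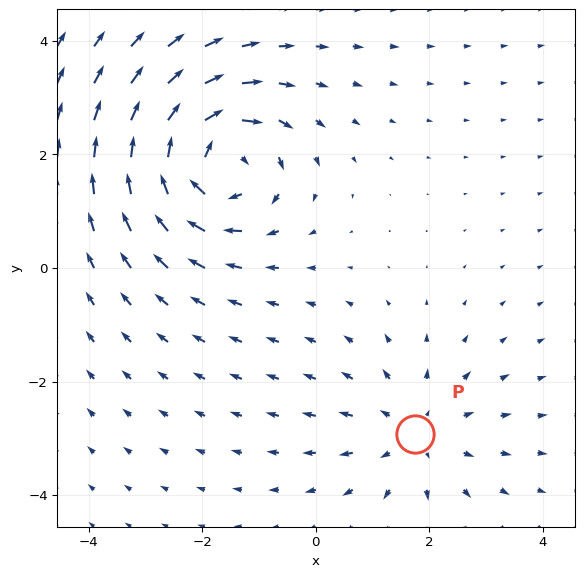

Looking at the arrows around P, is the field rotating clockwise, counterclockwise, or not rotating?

not rotating

Near P at (1.8, -2.9) the arrows show no circulation. The curl there is ≈0.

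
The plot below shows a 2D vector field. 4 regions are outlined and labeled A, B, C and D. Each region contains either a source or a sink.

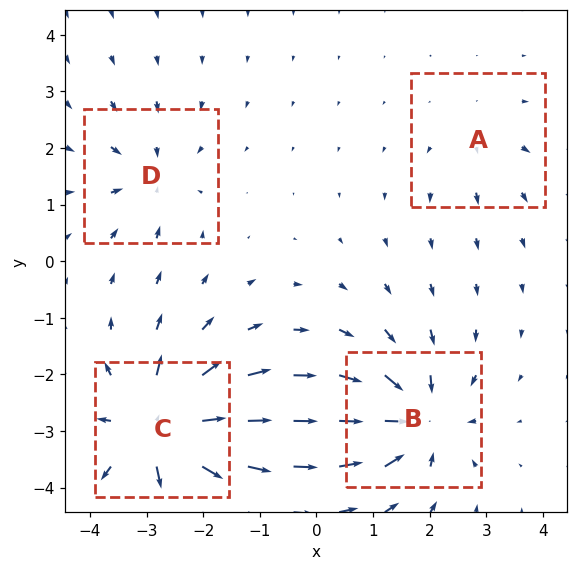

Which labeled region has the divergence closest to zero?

Divergence at each region's feature centre — A: about +2, B: about -7, C: about +8, D: about -4. Region A is closest to zero.

A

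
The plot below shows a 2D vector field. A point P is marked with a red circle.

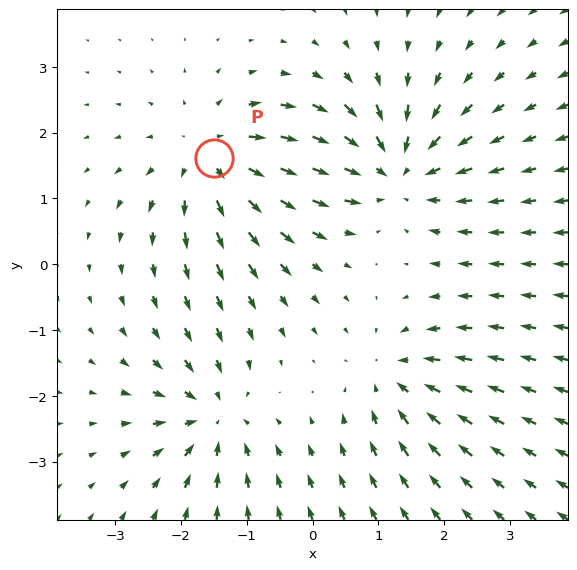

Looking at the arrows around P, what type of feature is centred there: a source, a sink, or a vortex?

At P (-1.5, 1.6) the arrows spread outward. Divergence about +5, curl ≈0 — positive divergence with near-zero curl is a source.

source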